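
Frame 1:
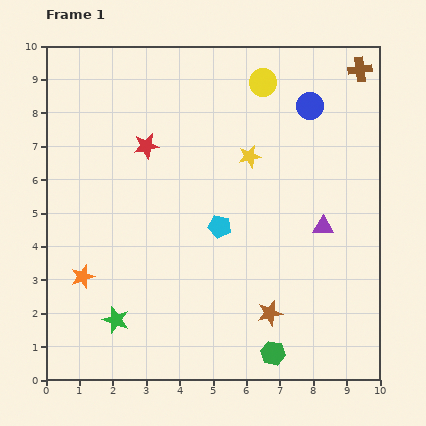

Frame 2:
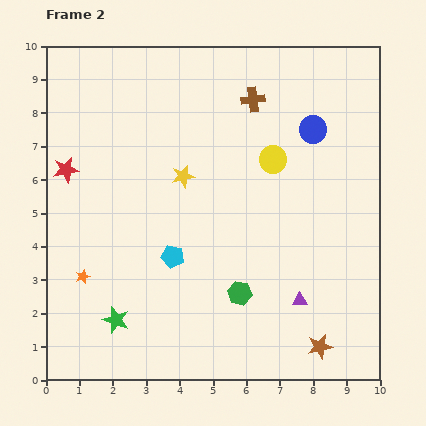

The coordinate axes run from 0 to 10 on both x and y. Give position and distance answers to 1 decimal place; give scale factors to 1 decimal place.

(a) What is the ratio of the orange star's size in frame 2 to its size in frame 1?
0.6×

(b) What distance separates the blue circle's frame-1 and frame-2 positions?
0.7

The blue circle moved from (7.9, 8.2) to (8.0, 7.5), a distance of √(0.1² + 0.7²) ≈ 0.7.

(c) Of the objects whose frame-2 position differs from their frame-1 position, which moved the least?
the blue circle

(moved 0.7)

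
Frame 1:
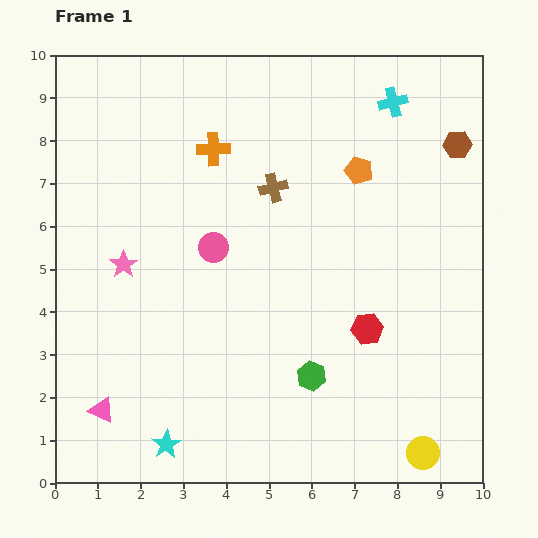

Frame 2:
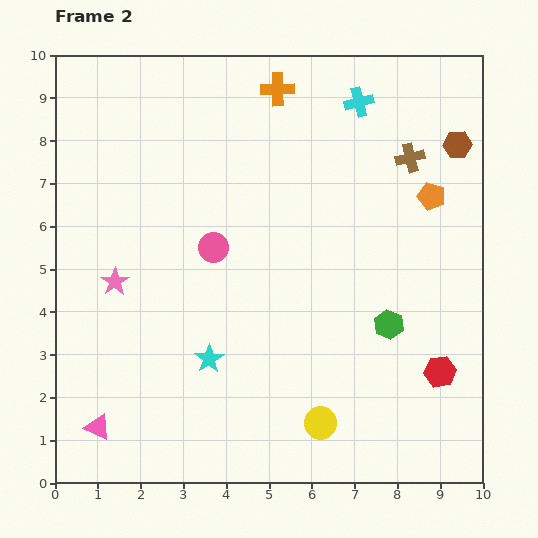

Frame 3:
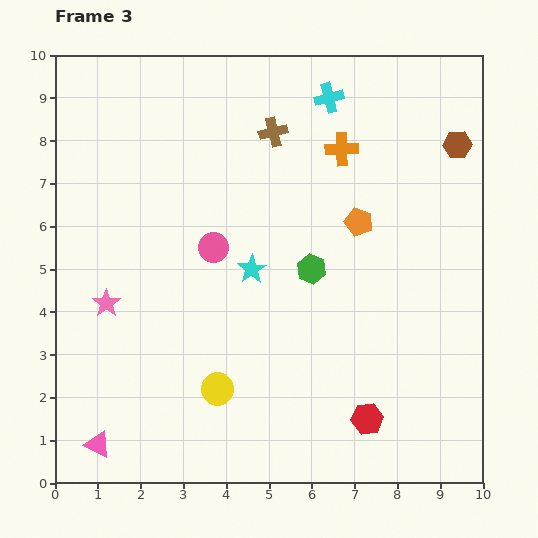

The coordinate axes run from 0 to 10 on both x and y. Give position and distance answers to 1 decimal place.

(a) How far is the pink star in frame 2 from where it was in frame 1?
0.4

The pink star moved from (1.6, 5.1) to (1.4, 4.7), a distance of √(0.2² + 0.4²) ≈ 0.4.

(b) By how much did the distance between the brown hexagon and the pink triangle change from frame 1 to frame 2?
+0.3

Distance in frame 1: 10.4. Distance in frame 2: 10.7.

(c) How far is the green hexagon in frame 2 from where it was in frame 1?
2.2

The green hexagon moved from (6.0, 2.5) to (7.8, 3.7), a distance of √(1.8² + 1.2²) ≈ 2.2.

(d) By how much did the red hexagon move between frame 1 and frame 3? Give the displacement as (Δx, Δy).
(0.0, -2.1)

The red hexagon was at (7.3, 3.6) in frame 1 and (7.3, 1.5) in frame 3.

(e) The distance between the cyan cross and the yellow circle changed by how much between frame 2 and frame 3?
-0.3

Distance in frame 2: 7.6. Distance in frame 3: 7.3.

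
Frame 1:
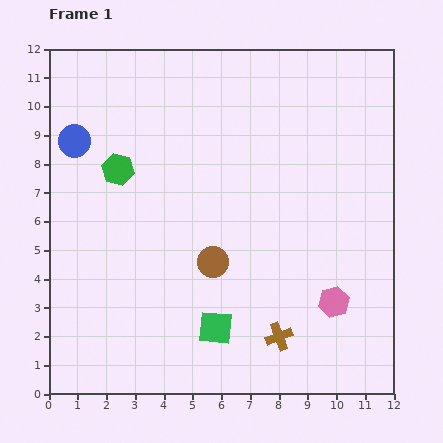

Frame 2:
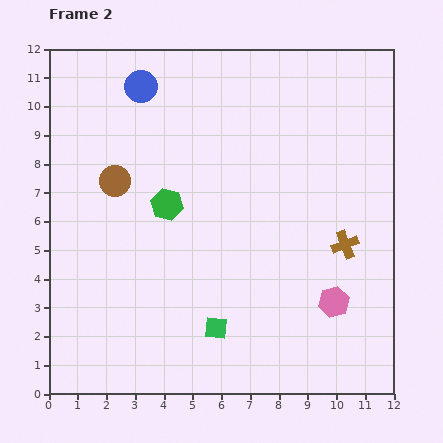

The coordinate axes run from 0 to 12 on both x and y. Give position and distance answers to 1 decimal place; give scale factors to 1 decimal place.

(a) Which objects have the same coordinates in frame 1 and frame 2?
the green square, the pink hexagon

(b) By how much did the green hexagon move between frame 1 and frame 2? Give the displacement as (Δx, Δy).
(1.7, -1.2)

The green hexagon was at (2.4, 7.8) in frame 1 and (4.1, 6.6) in frame 2.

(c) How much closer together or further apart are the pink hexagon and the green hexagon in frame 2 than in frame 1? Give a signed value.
-2.1

Distance in frame 1: 8.8. Distance in frame 2: 6.7.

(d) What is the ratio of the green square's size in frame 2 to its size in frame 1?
0.7×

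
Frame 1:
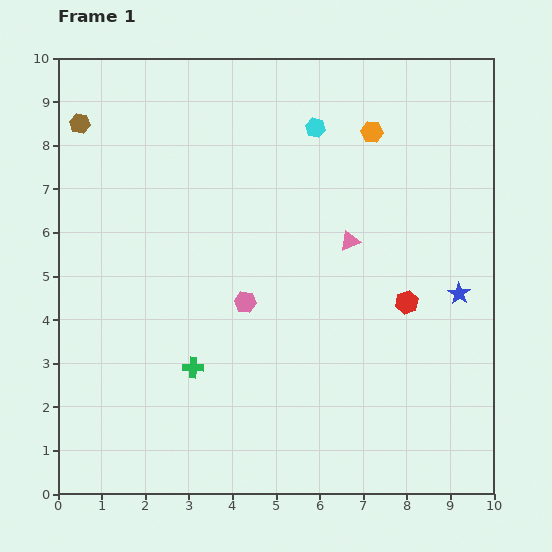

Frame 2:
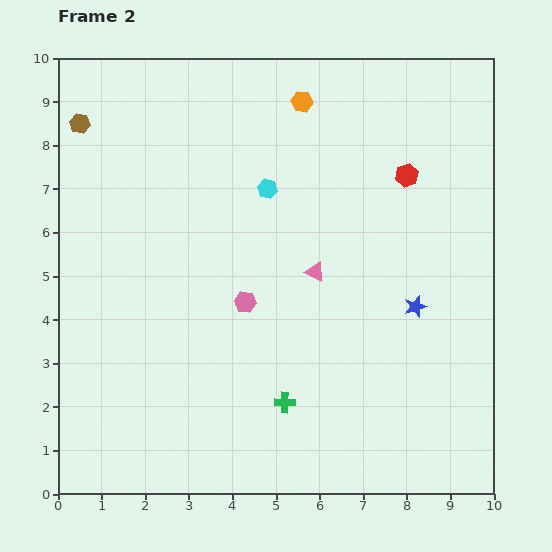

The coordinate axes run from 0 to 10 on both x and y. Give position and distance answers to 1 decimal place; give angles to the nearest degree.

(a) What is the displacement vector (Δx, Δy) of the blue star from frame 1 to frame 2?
(-1.0, -0.3)

The blue star was at (9.2, 4.6) in frame 1 and (8.2, 4.3) in frame 2.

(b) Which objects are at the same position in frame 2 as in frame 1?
the brown hexagon, the pink hexagon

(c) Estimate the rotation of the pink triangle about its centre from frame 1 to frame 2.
47° clockwise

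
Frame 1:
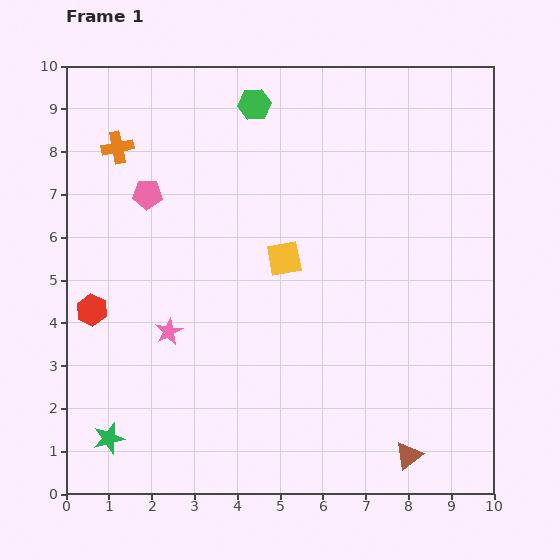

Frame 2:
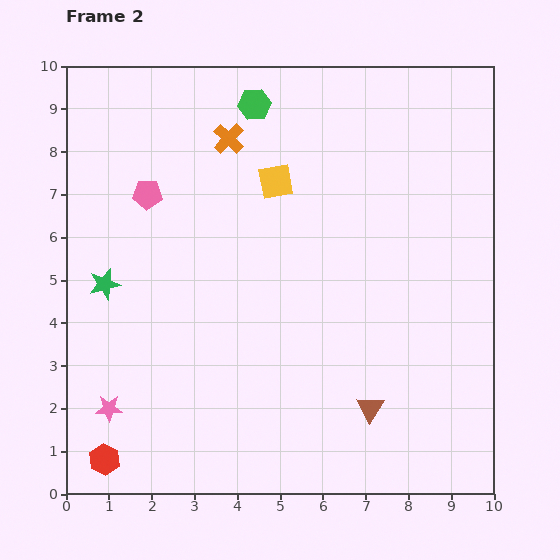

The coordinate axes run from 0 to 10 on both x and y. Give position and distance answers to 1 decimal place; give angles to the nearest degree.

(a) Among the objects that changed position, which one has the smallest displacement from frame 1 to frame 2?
the brown triangle

(moved 1.4)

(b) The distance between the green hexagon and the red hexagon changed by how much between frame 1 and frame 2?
+2.9

Distance in frame 1: 6.1. Distance in frame 2: 9.0.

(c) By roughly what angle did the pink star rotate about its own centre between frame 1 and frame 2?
27° clockwise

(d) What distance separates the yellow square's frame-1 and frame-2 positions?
1.8

The yellow square moved from (5.1, 5.5) to (4.9, 7.3), a distance of √(0.2² + 1.8²) ≈ 1.8.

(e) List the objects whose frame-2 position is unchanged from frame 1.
the green hexagon, the pink pentagon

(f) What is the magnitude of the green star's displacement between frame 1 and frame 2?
3.6

The green star moved from (1.0, 1.3) to (0.9, 4.9), a distance of √(0.1² + 3.6²) ≈ 3.6.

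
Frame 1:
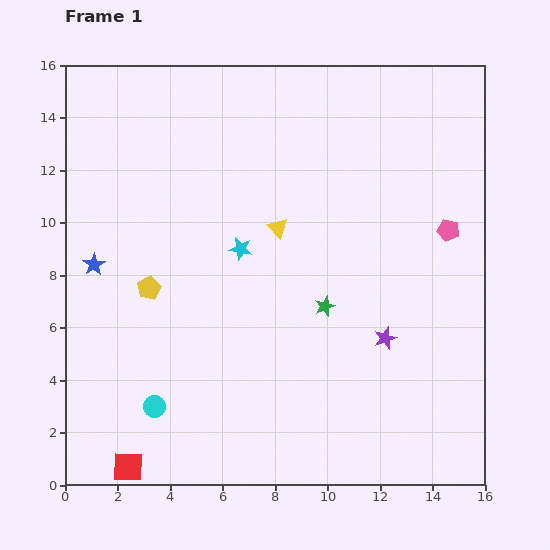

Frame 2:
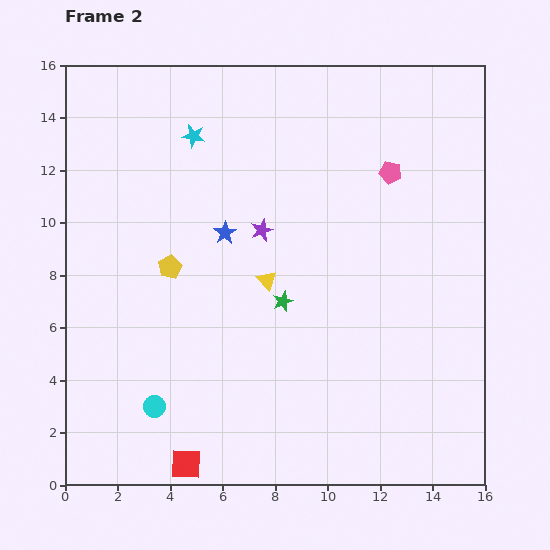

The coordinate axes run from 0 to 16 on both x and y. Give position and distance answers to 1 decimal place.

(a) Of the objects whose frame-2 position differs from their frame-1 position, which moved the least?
the yellow pentagon

(moved 1.1)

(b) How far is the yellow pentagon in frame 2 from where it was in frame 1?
1.1

The yellow pentagon moved from (3.2, 7.5) to (4.0, 8.3), a distance of √(0.8² + 0.8²) ≈ 1.1.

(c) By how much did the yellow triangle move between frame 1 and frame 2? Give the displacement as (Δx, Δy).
(-0.4, -2.0)

The yellow triangle was at (8.1, 9.8) in frame 1 and (7.7, 7.8) in frame 2.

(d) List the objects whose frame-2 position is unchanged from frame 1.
the cyan circle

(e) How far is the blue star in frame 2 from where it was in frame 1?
5.1

The blue star moved from (1.1, 8.4) to (6.1, 9.6), a distance of √(5.0² + 1.2²) ≈ 5.1.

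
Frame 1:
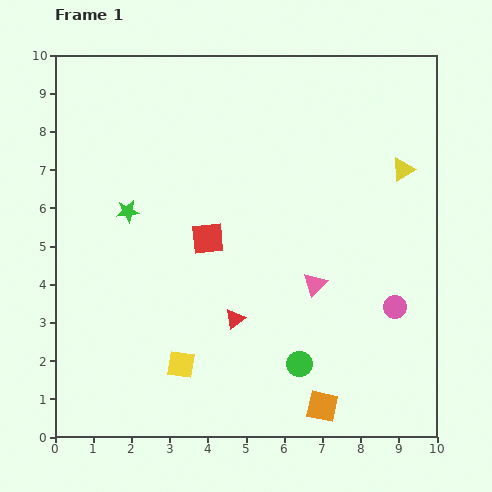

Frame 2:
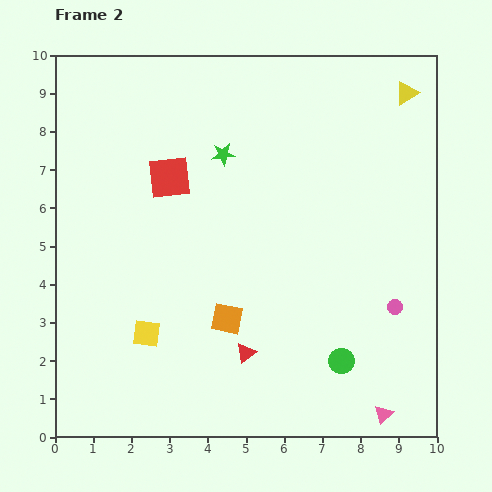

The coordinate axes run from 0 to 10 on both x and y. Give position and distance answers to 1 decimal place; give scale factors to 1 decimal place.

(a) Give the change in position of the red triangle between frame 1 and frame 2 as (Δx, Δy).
(0.3, -0.9)

The red triangle was at (4.7, 3.1) in frame 1 and (5.0, 2.2) in frame 2.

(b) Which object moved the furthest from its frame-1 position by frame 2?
the pink triangle

(moved 3.8; next 3.4)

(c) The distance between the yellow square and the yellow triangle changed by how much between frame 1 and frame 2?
+1.6

Distance in frame 1: 7.7. Distance in frame 2: 9.3.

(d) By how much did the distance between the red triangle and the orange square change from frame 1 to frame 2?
-2.3

Distance in frame 1: 3.3. Distance in frame 2: 1.0.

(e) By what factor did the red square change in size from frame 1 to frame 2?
1.3×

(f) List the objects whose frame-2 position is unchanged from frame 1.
the pink circle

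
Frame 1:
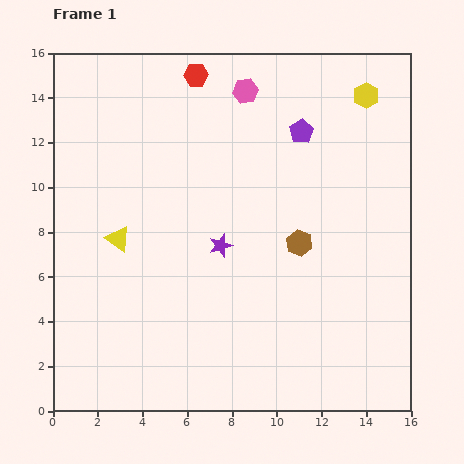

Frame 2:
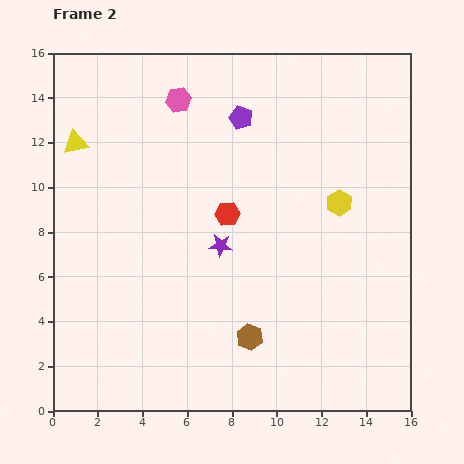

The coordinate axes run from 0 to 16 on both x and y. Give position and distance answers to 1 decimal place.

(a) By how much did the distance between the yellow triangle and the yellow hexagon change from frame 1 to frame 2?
-0.7

Distance in frame 1: 12.8. Distance in frame 2: 12.1.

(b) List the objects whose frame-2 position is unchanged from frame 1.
the purple star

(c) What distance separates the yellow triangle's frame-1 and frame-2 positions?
4.7

The yellow triangle moved from (2.9, 7.7) to (1.0, 12.0), a distance of √(1.9² + 4.3²) ≈ 4.7.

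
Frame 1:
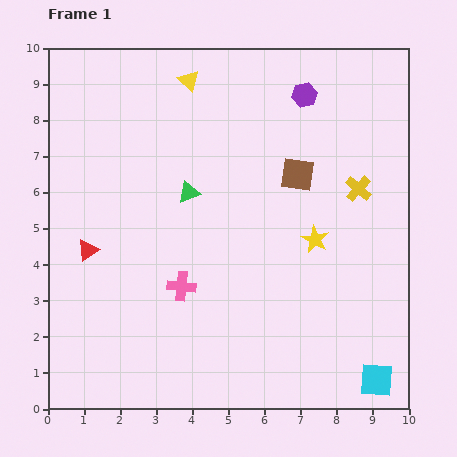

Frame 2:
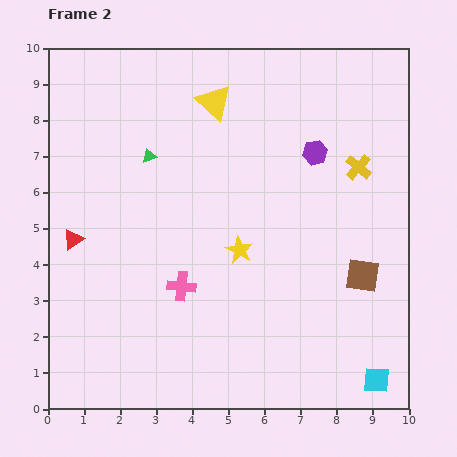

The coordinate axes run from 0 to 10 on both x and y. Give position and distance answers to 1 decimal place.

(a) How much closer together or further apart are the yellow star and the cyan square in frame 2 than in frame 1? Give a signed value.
+0.9

Distance in frame 1: 4.3. Distance in frame 2: 5.2.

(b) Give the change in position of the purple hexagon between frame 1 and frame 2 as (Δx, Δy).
(0.3, -1.6)

The purple hexagon was at (7.1, 8.7) in frame 1 and (7.4, 7.1) in frame 2.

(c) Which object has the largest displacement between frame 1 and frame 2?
the brown square

(moved 3.3; next 2.1)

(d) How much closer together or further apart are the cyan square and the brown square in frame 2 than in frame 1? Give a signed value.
-3.2

Distance in frame 1: 6.1. Distance in frame 2: 2.9.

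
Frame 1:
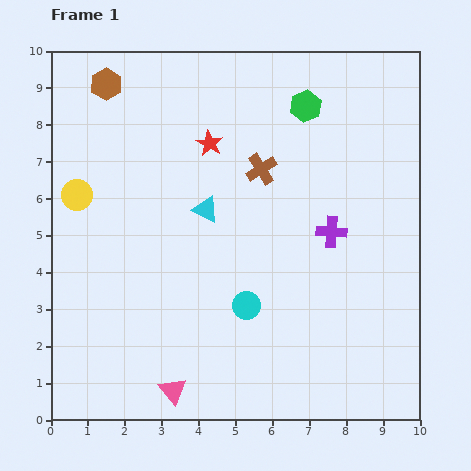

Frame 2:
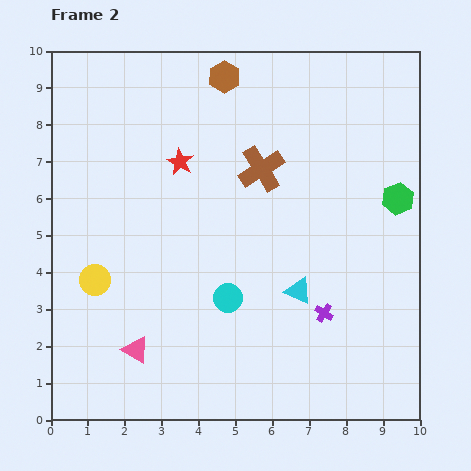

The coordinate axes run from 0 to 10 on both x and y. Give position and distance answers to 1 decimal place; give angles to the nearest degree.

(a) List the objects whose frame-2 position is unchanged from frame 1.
the brown cross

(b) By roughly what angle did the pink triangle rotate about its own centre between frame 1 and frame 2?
19° counter-clockwise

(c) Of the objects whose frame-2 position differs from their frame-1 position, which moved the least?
the cyan circle

(moved 0.5)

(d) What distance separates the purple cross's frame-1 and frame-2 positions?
2.2

The purple cross moved from (7.6, 5.1) to (7.4, 2.9), a distance of √(0.2² + 2.2²) ≈ 2.2.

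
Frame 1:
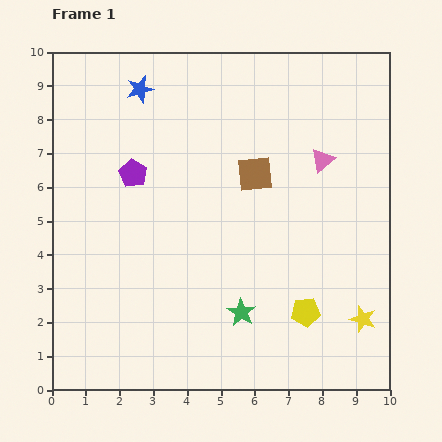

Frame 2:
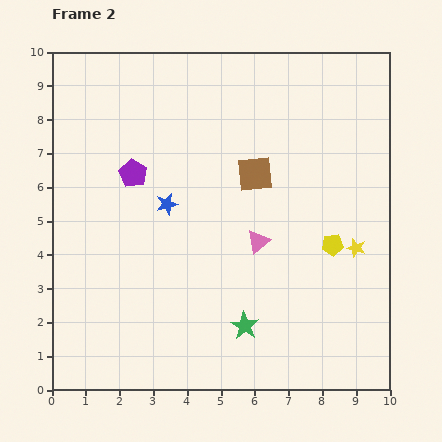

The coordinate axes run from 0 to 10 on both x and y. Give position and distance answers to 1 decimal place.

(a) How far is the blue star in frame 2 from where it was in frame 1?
3.5

The blue star moved from (2.6, 8.9) to (3.4, 5.5), a distance of √(0.8² + 3.4²) ≈ 3.5.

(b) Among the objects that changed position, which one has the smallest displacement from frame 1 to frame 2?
the green star

(moved 0.4)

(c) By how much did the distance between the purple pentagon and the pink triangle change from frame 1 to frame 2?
-1.4

Distance in frame 1: 5.6. Distance in frame 2: 4.2.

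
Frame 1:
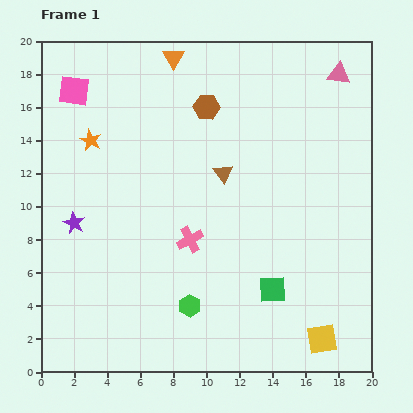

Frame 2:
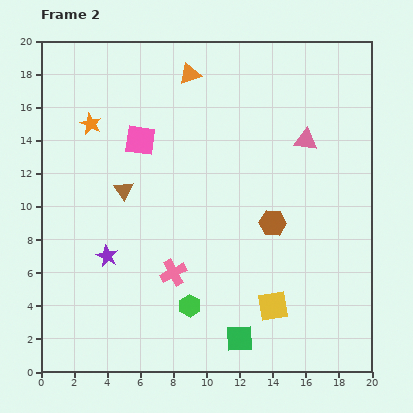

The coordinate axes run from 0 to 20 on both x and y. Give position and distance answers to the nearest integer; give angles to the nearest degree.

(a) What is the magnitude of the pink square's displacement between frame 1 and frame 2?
5

The pink square moved from (2, 17) to (6, 14), a distance of √(4² + 3²) ≈ 5.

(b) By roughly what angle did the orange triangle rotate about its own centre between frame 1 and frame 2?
41° clockwise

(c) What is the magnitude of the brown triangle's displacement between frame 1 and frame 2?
6

The brown triangle moved from (11, 12) to (5, 11), a distance of √(6² + 1²) ≈ 6.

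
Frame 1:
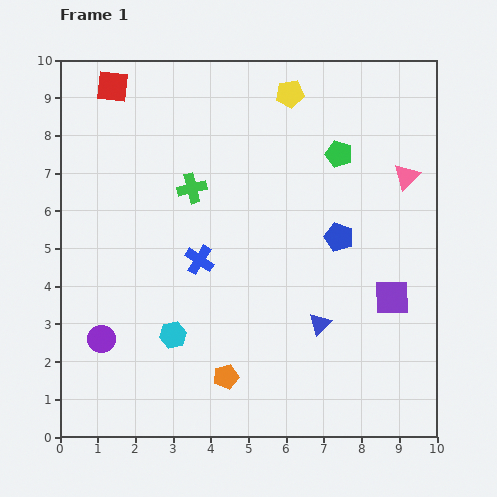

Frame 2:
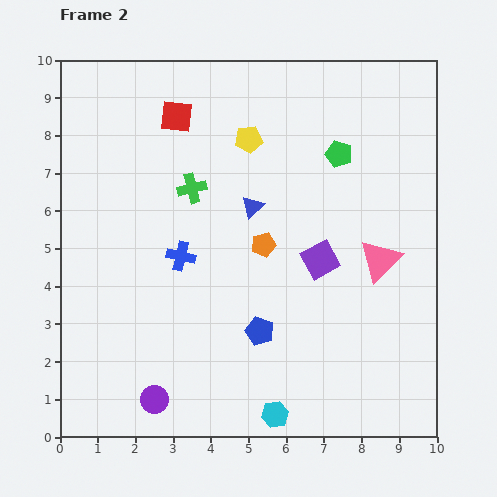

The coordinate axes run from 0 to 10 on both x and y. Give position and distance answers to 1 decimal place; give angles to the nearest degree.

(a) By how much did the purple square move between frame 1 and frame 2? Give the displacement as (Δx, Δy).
(-1.9, 1.0)

The purple square was at (8.8, 3.7) in frame 1 and (6.9, 4.7) in frame 2.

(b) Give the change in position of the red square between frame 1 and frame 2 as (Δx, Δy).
(1.7, -0.8)

The red square was at (1.4, 9.3) in frame 1 and (3.1, 8.5) in frame 2.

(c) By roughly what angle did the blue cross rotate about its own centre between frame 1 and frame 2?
19° counter-clockwise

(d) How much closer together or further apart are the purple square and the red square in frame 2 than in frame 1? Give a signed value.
-3.9

Distance in frame 1: 9.3. Distance in frame 2: 5.4.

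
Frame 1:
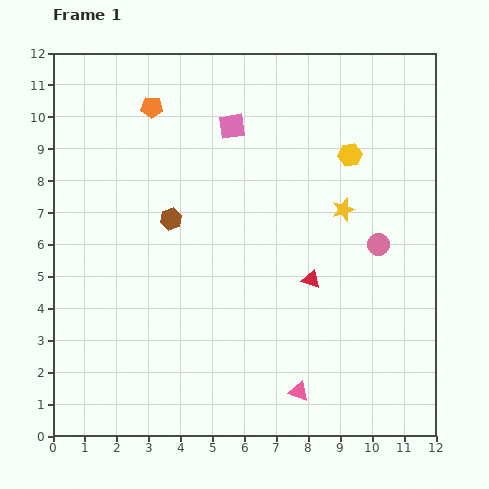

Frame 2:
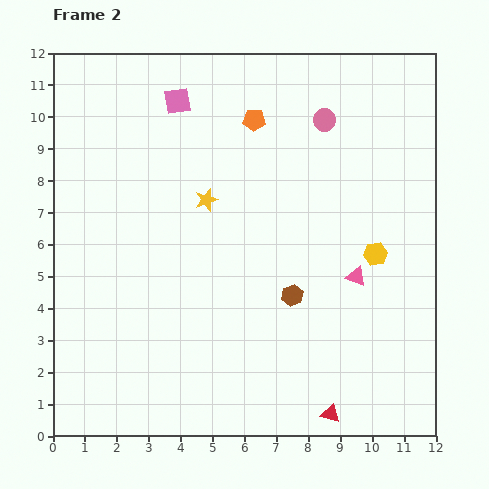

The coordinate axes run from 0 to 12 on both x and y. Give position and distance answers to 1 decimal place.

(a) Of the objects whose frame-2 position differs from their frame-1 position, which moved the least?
the pink square

(moved 1.9)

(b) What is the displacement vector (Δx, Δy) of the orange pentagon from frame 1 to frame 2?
(3.2, -0.4)

The orange pentagon was at (3.1, 10.3) in frame 1 and (6.3, 9.9) in frame 2.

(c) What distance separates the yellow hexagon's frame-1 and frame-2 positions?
3.2

The yellow hexagon moved from (9.3, 8.8) to (10.1, 5.7), a distance of √(0.8² + 3.1²) ≈ 3.2.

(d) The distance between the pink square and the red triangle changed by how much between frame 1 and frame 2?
+5.5

Distance in frame 1: 5.4. Distance in frame 2: 10.9.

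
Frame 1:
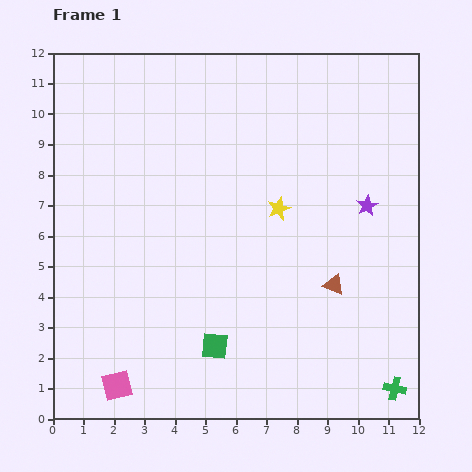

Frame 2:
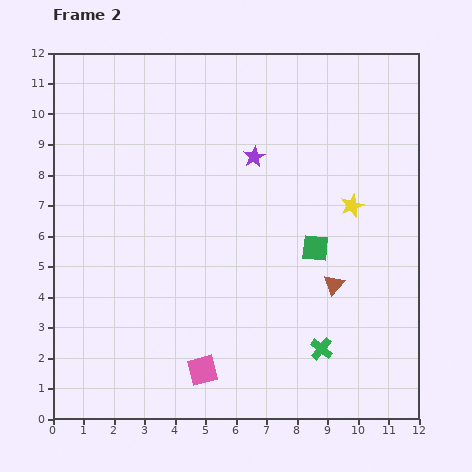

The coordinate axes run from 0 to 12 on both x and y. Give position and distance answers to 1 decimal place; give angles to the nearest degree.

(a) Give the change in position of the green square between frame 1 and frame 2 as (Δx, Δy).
(3.3, 3.2)

The green square was at (5.3, 2.4) in frame 1 and (8.6, 5.6) in frame 2.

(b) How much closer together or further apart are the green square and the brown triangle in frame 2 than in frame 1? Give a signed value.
-3.1

Distance in frame 1: 4.4. Distance in frame 2: 1.3.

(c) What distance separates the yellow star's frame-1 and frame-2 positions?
2.4

The yellow star moved from (7.4, 6.9) to (9.8, 7.0), a distance of √(2.4² + 0.1²) ≈ 2.4.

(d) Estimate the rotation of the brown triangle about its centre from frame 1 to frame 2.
49° clockwise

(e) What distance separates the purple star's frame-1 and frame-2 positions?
4.0

The purple star moved from (10.3, 7.0) to (6.6, 8.6), a distance of √(3.7² + 1.6²) ≈ 4.0.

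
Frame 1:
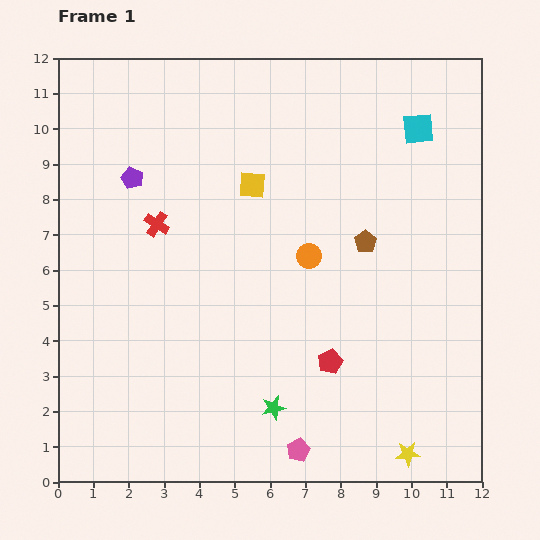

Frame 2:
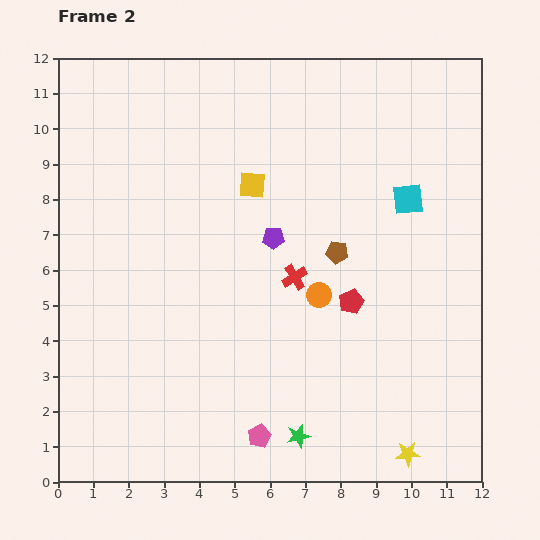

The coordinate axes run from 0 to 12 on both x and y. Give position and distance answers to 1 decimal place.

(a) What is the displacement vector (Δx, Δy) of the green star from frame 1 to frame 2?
(0.7, -0.8)

The green star was at (6.1, 2.1) in frame 1 and (6.8, 1.3) in frame 2.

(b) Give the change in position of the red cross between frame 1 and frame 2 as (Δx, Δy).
(3.9, -1.5)

The red cross was at (2.8, 7.3) in frame 1 and (6.7, 5.8) in frame 2.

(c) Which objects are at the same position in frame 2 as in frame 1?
the yellow star, the yellow square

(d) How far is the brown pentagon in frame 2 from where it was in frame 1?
0.9

The brown pentagon moved from (8.7, 6.8) to (7.9, 6.5), a distance of √(0.8² + 0.3²) ≈ 0.9.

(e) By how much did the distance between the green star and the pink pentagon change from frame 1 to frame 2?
-0.3

Distance in frame 1: 1.4. Distance in frame 2: 1.1.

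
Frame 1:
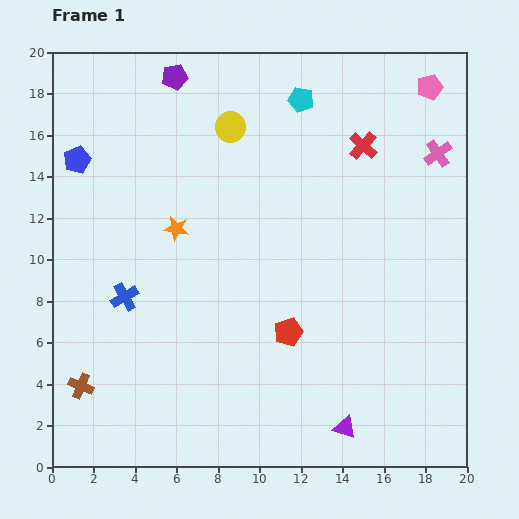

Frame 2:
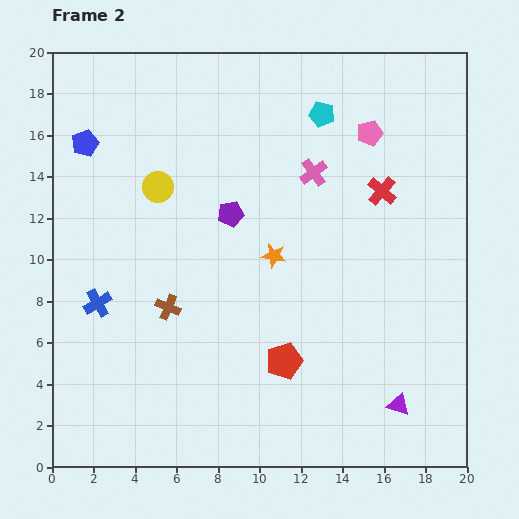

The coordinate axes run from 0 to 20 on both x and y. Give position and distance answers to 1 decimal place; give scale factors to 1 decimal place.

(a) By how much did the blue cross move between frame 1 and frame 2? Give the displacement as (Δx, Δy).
(-1.3, -0.3)

The blue cross was at (3.5, 8.2) in frame 1 and (2.2, 7.9) in frame 2.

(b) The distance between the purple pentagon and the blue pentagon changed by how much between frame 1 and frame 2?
+1.6

Distance in frame 1: 6.2. Distance in frame 2: 7.8.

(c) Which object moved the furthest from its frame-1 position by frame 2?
the purple pentagon

(moved 7.1; next 6.1)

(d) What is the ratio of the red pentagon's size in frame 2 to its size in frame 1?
1.3×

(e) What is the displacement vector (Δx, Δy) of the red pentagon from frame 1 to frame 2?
(-0.2, -1.4)

The red pentagon was at (11.4, 6.5) in frame 1 and (11.2, 5.1) in frame 2.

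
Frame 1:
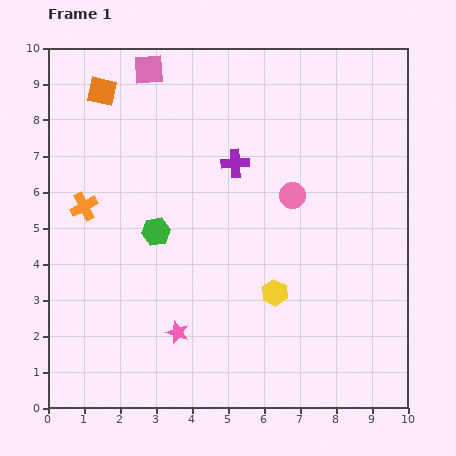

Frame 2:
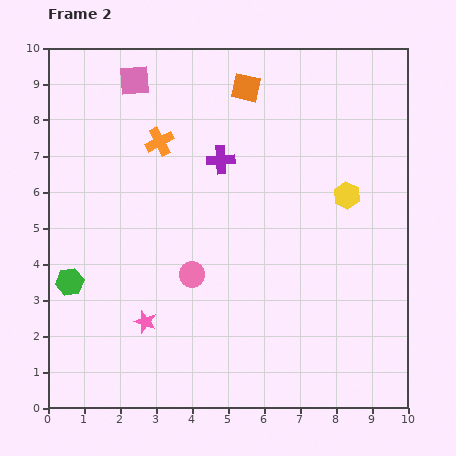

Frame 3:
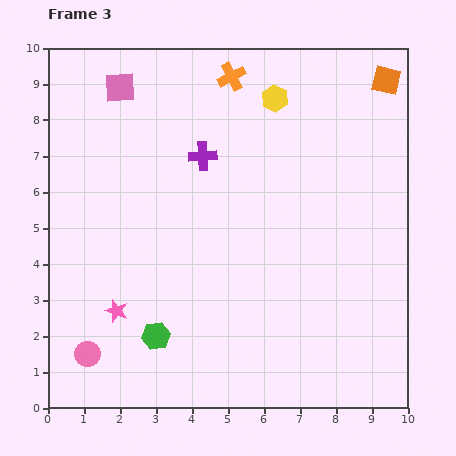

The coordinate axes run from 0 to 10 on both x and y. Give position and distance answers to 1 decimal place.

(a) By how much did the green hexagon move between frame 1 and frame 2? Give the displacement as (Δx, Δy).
(-2.4, -1.4)

The green hexagon was at (3.0, 4.9) in frame 1 and (0.6, 3.5) in frame 2.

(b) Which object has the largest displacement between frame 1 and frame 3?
the orange square

(moved 7.9; next 7.2)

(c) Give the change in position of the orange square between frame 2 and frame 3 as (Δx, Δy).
(3.9, 0.2)

The orange square was at (5.5, 8.9) in frame 2 and (9.4, 9.1) in frame 3.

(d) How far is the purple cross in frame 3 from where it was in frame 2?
0.5

The purple cross moved from (4.8, 6.9) to (4.3, 7.0), a distance of √(0.5² + 0.1²) ≈ 0.5.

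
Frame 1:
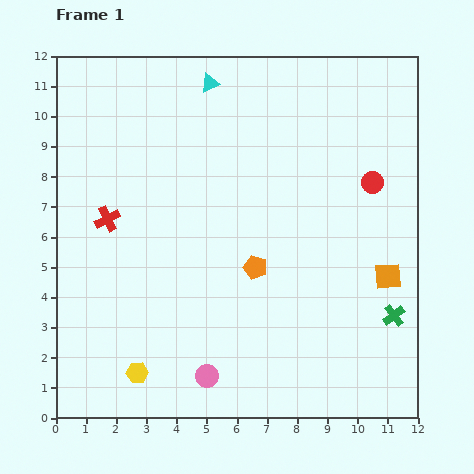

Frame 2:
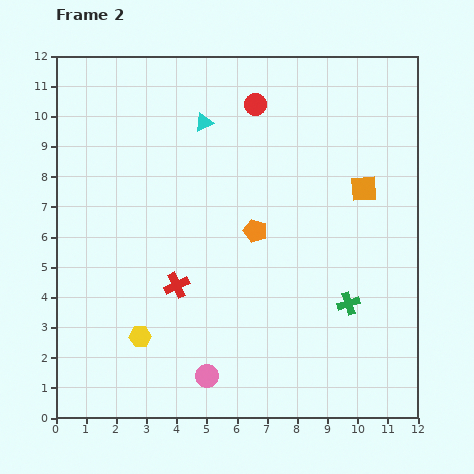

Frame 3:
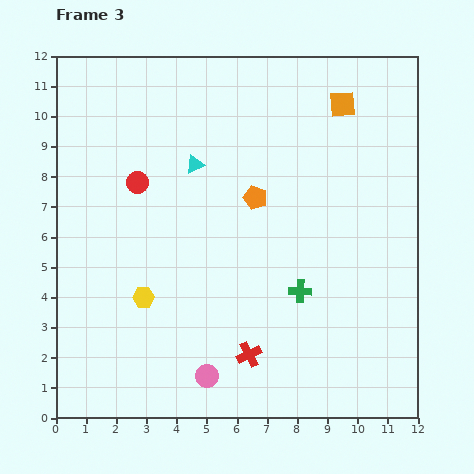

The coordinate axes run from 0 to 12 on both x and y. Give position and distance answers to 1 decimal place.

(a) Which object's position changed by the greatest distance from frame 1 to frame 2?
the red circle

(moved 4.7; next 3.2)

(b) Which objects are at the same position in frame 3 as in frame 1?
the pink circle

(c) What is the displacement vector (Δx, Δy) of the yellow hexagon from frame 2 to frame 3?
(0.1, 1.3)

The yellow hexagon was at (2.8, 2.7) in frame 2 and (2.9, 4.0) in frame 3.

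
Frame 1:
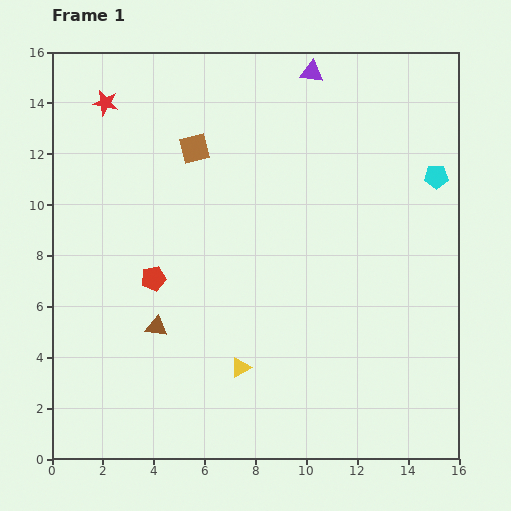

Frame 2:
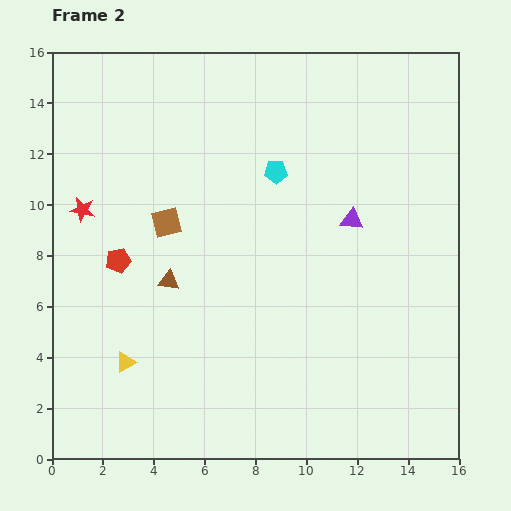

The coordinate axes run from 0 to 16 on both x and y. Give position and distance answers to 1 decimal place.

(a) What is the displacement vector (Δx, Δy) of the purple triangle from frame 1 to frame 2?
(1.6, -5.8)

The purple triangle was at (10.2, 15.2) in frame 1 and (11.8, 9.4) in frame 2.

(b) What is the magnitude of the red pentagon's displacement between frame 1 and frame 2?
1.6

The red pentagon moved from (4.0, 7.1) to (2.6, 7.8), a distance of √(1.4² + 0.7²) ≈ 1.6.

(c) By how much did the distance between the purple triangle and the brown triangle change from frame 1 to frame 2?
-4.1

Distance in frame 1: 11.7. Distance in frame 2: 7.6.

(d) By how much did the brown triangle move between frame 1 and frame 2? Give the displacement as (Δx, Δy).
(0.5, 1.8)

The brown triangle was at (4.1, 5.2) in frame 1 and (4.6, 7.0) in frame 2.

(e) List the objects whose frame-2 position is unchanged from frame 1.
none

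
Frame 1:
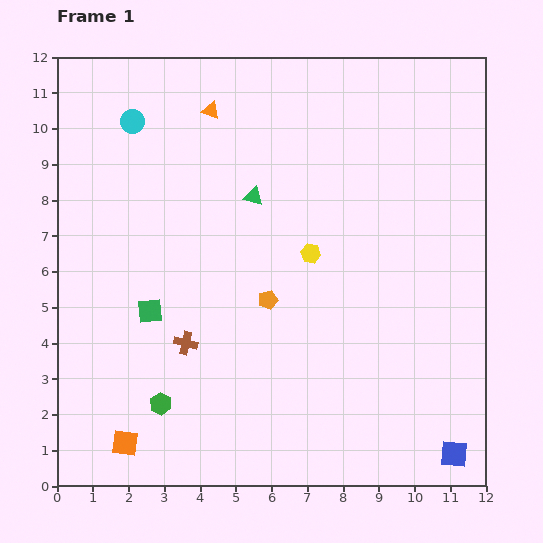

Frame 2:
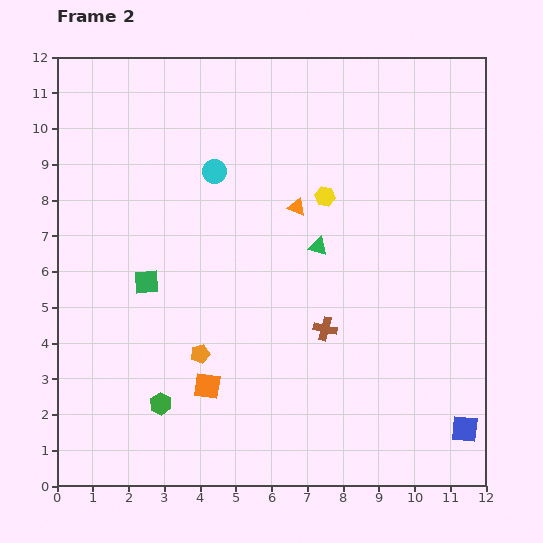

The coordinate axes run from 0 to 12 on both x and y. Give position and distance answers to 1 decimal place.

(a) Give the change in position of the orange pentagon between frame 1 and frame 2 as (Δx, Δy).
(-1.9, -1.5)

The orange pentagon was at (5.9, 5.2) in frame 1 and (4.0, 3.7) in frame 2.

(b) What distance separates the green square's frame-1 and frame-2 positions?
0.8

The green square moved from (2.6, 4.9) to (2.5, 5.7), a distance of √(0.1² + 0.8²) ≈ 0.8.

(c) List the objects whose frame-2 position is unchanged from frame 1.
the green hexagon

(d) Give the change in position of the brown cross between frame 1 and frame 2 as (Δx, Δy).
(3.9, 0.4)

The brown cross was at (3.6, 4.0) in frame 1 and (7.5, 4.4) in frame 2.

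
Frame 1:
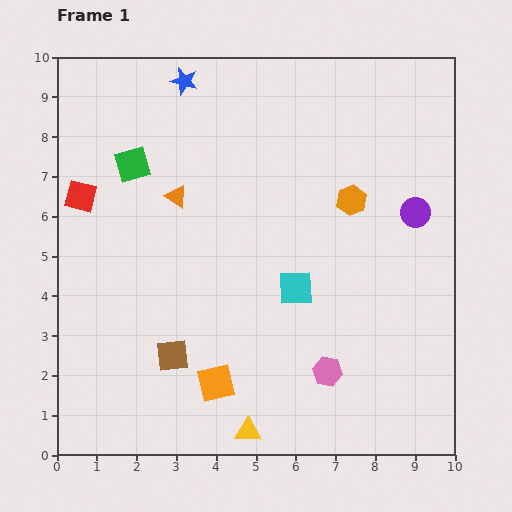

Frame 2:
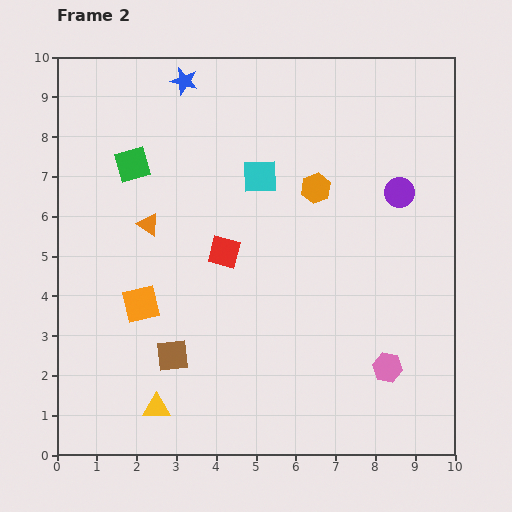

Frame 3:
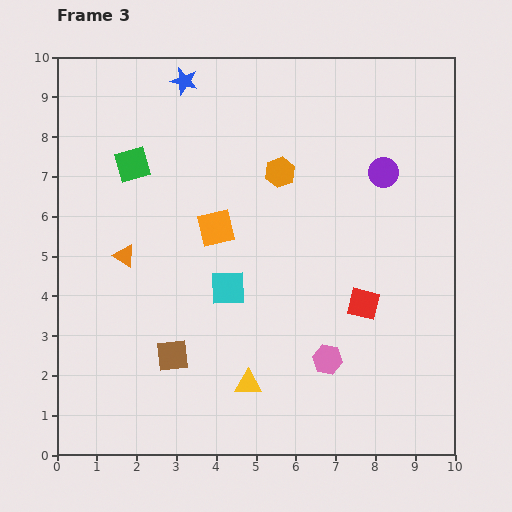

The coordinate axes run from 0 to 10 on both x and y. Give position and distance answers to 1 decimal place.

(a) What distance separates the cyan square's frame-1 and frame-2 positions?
2.9

The cyan square moved from (6.0, 4.2) to (5.1, 7.0), a distance of √(0.9² + 2.8²) ≈ 2.9.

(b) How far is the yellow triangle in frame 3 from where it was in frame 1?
1.2

The yellow triangle moved from (4.8, 0.6) to (4.8, 1.8), a distance of √(0.0² + 1.2²) ≈ 1.2.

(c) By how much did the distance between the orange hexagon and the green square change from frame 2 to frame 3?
-0.9

Distance in frame 2: 4.6. Distance in frame 3: 3.7.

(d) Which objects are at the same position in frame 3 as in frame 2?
the brown square, the blue star, the green square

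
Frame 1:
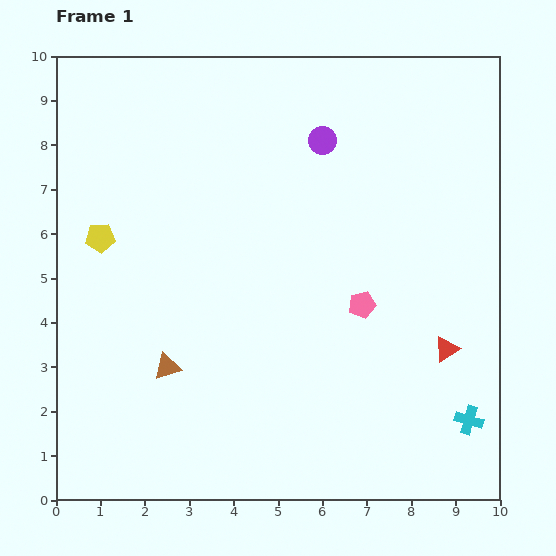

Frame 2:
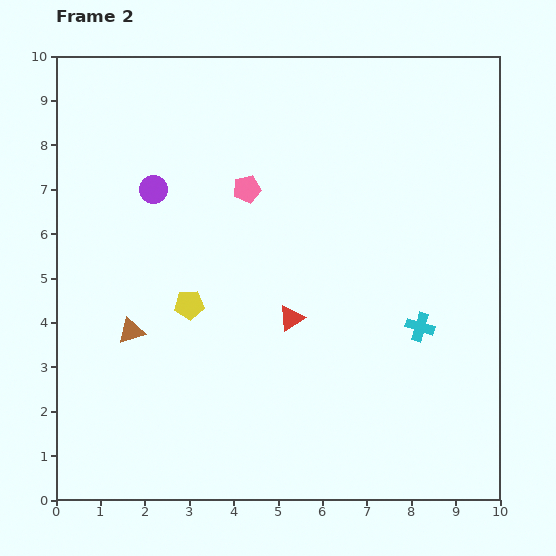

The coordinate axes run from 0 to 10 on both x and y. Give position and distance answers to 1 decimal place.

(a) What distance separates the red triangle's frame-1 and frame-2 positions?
3.6

The red triangle moved from (8.8, 3.4) to (5.3, 4.1), a distance of √(3.5² + 0.7²) ≈ 3.6.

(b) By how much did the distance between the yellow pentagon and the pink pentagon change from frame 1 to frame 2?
-3.2

Distance in frame 1: 6.1. Distance in frame 2: 2.9.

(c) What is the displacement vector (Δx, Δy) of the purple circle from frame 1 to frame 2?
(-3.8, -1.1)

The purple circle was at (6.0, 8.1) in frame 1 and (2.2, 7.0) in frame 2.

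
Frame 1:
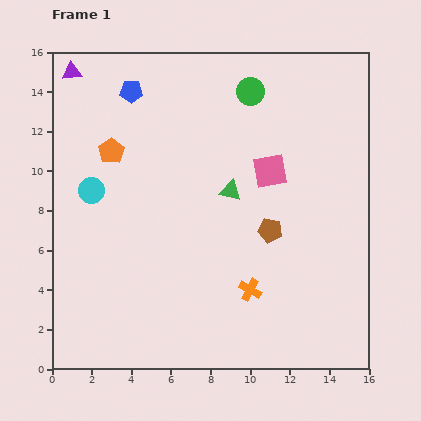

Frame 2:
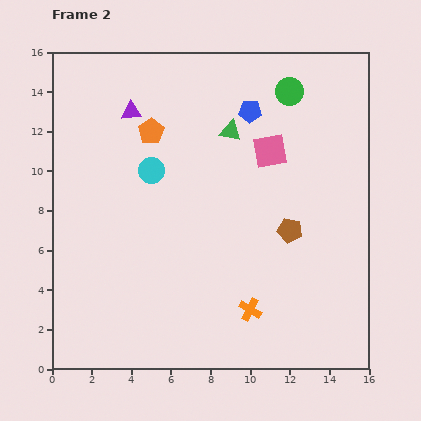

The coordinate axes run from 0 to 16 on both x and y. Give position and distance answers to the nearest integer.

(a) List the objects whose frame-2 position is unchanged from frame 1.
none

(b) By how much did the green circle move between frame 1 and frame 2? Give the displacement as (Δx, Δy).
(2, 0)

The green circle was at (10, 14) in frame 1 and (12, 14) in frame 2.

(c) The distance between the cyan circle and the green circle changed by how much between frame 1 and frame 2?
-1

Distance in frame 1: 9. Distance in frame 2: 8.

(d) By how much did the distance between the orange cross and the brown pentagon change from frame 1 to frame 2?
+1

Distance in frame 1: 3. Distance in frame 2: 4.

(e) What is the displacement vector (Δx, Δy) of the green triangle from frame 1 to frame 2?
(0, 3)

The green triangle was at (9, 9) in frame 1 and (9, 12) in frame 2.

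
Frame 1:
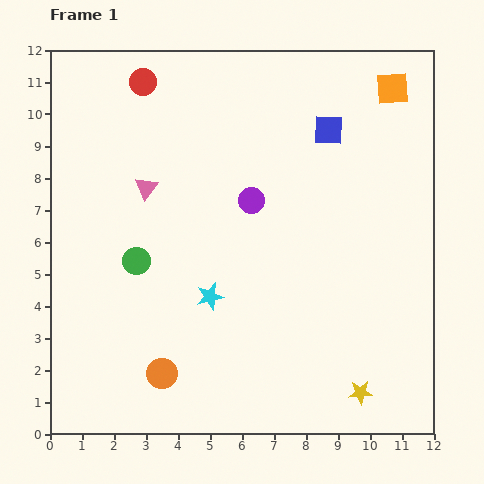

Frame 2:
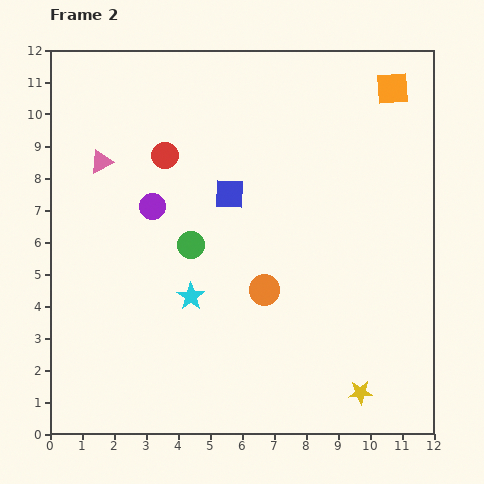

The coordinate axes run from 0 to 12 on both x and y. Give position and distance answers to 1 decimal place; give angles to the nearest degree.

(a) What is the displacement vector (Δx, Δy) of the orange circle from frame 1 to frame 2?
(3.2, 2.6)

The orange circle was at (3.5, 1.9) in frame 1 and (6.7, 4.5) in frame 2.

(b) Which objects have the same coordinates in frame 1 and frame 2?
the orange square, the yellow star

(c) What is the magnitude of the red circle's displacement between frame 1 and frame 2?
2.4

The red circle moved from (2.9, 11.0) to (3.6, 8.7), a distance of √(0.7² + 2.3²) ≈ 2.4.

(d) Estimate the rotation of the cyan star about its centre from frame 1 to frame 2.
22° counter-clockwise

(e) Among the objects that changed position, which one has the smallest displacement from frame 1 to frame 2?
the cyan star

(moved 0.6)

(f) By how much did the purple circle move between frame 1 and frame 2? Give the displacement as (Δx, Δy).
(-3.1, -0.2)

The purple circle was at (6.3, 7.3) in frame 1 and (3.2, 7.1) in frame 2.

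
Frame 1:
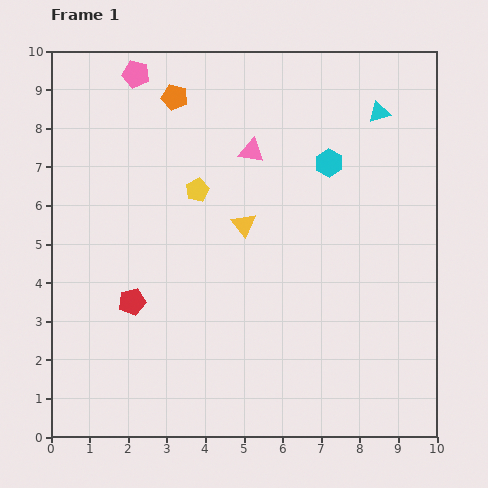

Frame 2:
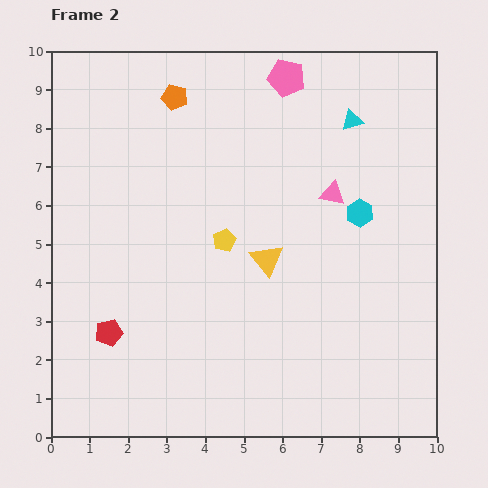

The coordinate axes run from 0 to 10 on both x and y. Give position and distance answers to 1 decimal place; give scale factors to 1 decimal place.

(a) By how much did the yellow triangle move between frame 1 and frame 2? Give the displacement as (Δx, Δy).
(0.6, -0.9)

The yellow triangle was at (5.0, 5.5) in frame 1 and (5.6, 4.6) in frame 2.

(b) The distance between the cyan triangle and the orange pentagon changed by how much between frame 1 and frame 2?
-0.7

Distance in frame 1: 5.3. Distance in frame 2: 4.6.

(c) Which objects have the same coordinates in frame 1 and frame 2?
the orange pentagon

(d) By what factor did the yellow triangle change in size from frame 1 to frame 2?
1.4×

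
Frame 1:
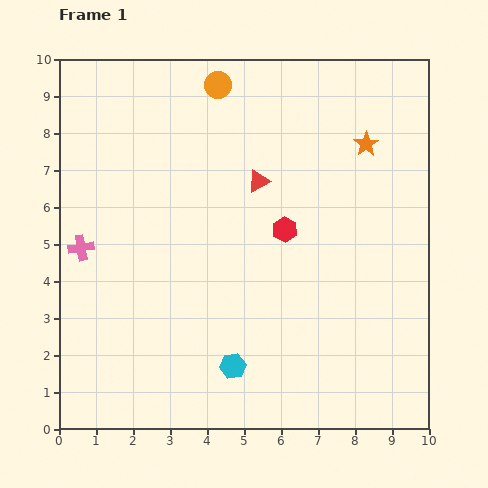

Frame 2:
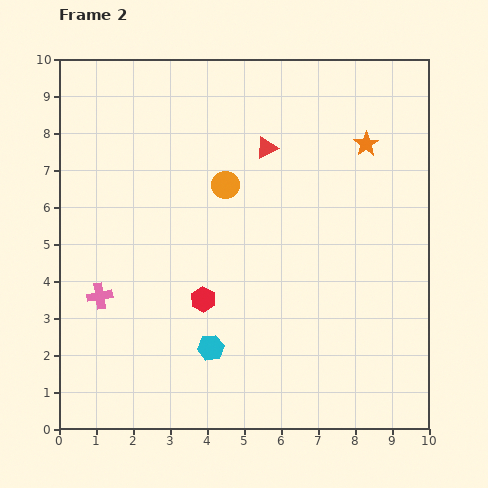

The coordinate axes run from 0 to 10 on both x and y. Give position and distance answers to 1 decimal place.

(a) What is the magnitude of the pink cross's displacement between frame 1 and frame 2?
1.4

The pink cross moved from (0.6, 4.9) to (1.1, 3.6), a distance of √(0.5² + 1.3²) ≈ 1.4.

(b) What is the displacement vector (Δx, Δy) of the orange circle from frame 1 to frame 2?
(0.2, -2.7)

The orange circle was at (4.3, 9.3) in frame 1 and (4.5, 6.6) in frame 2.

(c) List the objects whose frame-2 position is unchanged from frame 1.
the orange star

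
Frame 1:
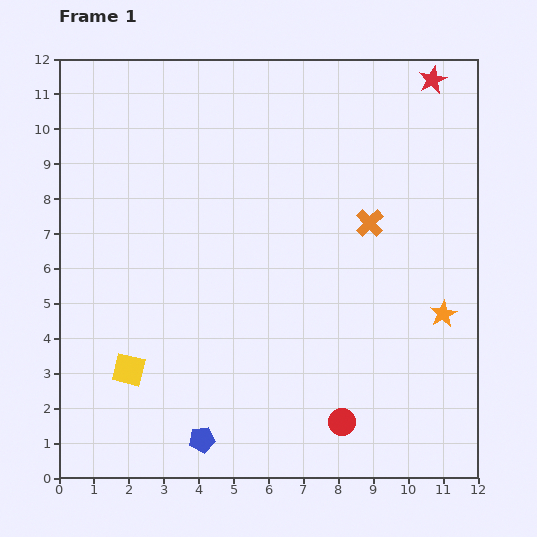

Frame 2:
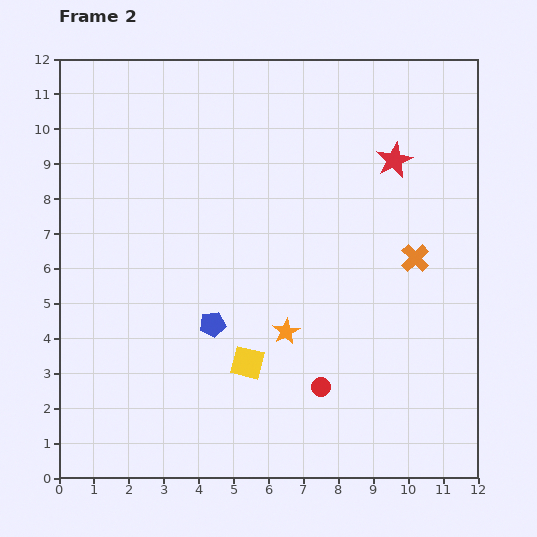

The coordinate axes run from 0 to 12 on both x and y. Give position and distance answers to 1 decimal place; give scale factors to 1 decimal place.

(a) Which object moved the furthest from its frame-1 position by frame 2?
the orange star

(moved 4.5; next 3.4)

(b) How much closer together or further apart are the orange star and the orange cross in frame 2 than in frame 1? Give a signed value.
+1.0

Distance in frame 1: 3.3. Distance in frame 2: 4.3.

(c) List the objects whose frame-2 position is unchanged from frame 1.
none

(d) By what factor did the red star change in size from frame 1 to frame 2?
1.3×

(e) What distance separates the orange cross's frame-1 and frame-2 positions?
1.6

The orange cross moved from (8.9, 7.3) to (10.2, 6.3), a distance of √(1.3² + 1.0²) ≈ 1.6.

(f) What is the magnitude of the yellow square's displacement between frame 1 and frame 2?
3.4

The yellow square moved from (2.0, 3.1) to (5.4, 3.3), a distance of √(3.4² + 0.2²) ≈ 3.4.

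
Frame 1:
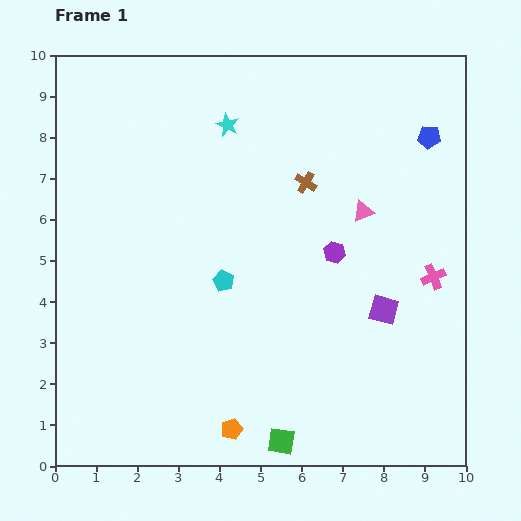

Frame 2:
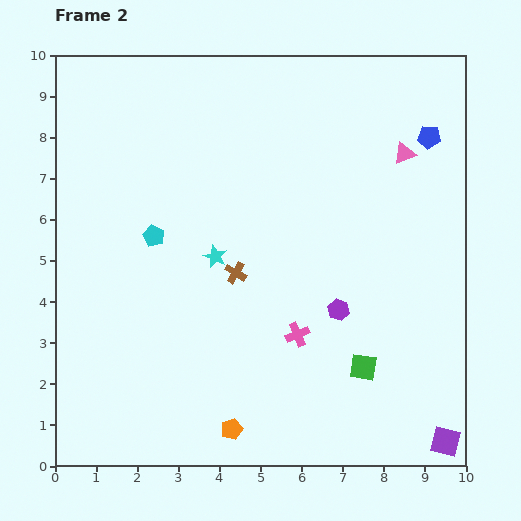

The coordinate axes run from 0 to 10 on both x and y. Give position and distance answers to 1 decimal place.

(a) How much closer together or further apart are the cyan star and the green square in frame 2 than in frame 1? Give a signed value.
-3.3

Distance in frame 1: 7.8. Distance in frame 2: 4.5.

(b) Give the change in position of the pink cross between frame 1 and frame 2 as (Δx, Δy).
(-3.3, -1.4)

The pink cross was at (9.2, 4.6) in frame 1 and (5.9, 3.2) in frame 2.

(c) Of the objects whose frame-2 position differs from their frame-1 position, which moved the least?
the purple hexagon

(moved 1.4)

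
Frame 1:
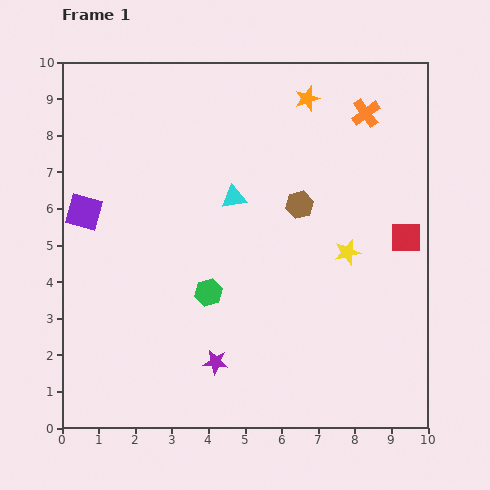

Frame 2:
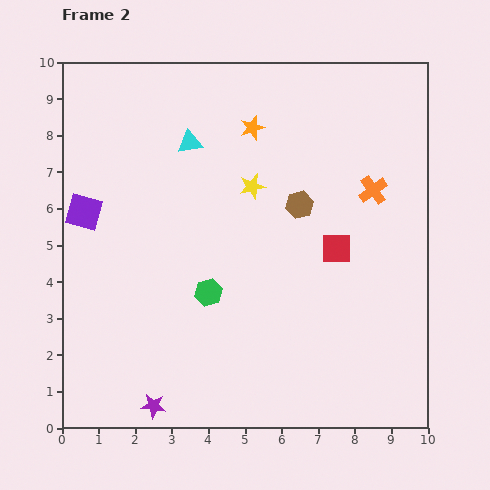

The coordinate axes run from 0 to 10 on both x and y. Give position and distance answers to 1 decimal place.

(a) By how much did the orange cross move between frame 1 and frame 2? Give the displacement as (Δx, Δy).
(0.2, -2.1)

The orange cross was at (8.3, 8.6) in frame 1 and (8.5, 6.5) in frame 2.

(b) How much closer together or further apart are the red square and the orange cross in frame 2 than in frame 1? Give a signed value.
-1.7

Distance in frame 1: 3.6. Distance in frame 2: 1.9.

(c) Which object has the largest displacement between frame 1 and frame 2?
the yellow star

(moved 3.2; next 2.1)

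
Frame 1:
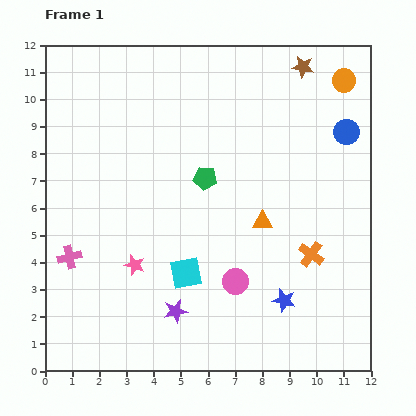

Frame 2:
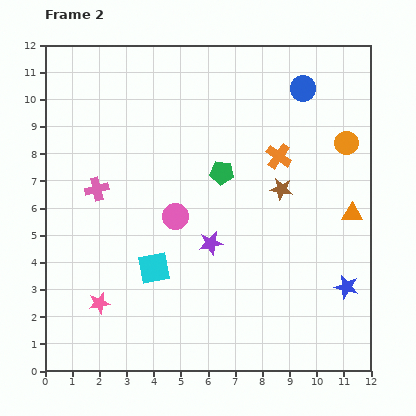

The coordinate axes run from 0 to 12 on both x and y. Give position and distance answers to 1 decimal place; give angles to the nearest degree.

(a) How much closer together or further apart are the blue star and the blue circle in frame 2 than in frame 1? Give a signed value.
+0.9

Distance in frame 1: 6.6. Distance in frame 2: 7.5.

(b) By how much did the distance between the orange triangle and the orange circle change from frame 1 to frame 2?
-3.4

Distance in frame 1: 6.0. Distance in frame 2: 2.6.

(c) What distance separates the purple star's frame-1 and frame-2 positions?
2.8

The purple star moved from (4.8, 2.2) to (6.1, 4.7), a distance of √(1.3² + 2.5²) ≈ 2.8.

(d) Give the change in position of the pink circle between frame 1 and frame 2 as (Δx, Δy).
(-2.2, 2.4)

The pink circle was at (7.0, 3.3) in frame 1 and (4.8, 5.7) in frame 2.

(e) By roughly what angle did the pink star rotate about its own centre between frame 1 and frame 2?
28° counter-clockwise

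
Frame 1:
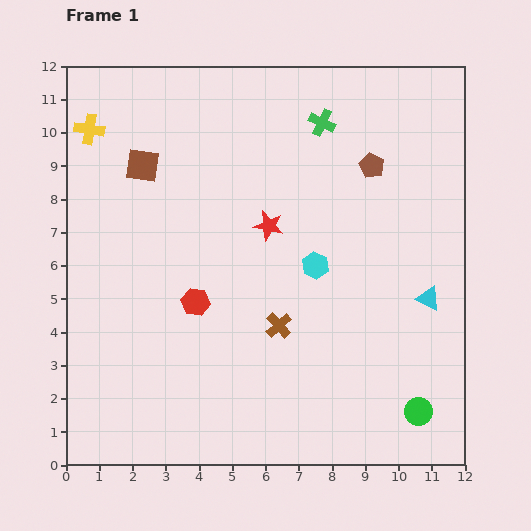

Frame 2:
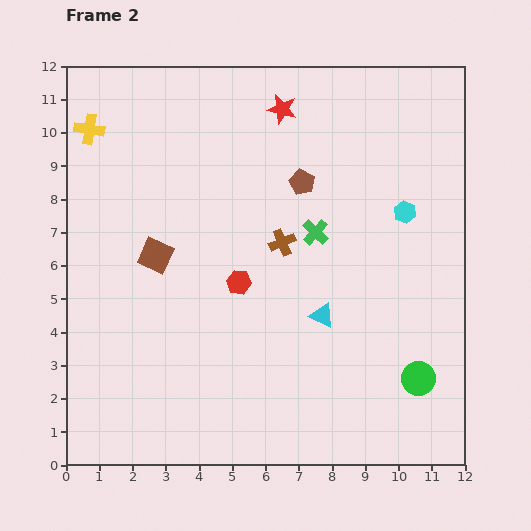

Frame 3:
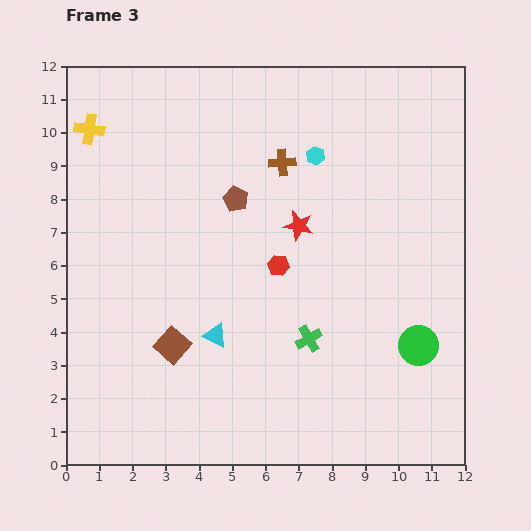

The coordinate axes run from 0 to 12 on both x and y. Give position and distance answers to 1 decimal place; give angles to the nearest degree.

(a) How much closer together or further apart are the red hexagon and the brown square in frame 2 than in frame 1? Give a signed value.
-1.8

Distance in frame 1: 4.4. Distance in frame 2: 2.6.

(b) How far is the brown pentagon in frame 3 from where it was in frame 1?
4.2

The brown pentagon moved from (9.2, 9.0) to (5.1, 8.0), a distance of √(4.1² + 1.0²) ≈ 4.2.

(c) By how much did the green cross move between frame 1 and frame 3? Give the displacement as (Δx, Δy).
(-0.4, -6.5)

The green cross was at (7.7, 10.3) in frame 1 and (7.3, 3.8) in frame 3.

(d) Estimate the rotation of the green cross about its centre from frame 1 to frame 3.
35° clockwise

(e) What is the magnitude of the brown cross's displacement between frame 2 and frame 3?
2.4

The brown cross moved from (6.5, 6.7) to (6.5, 9.1), a distance of √(0.0² + 2.4²) ≈ 2.4.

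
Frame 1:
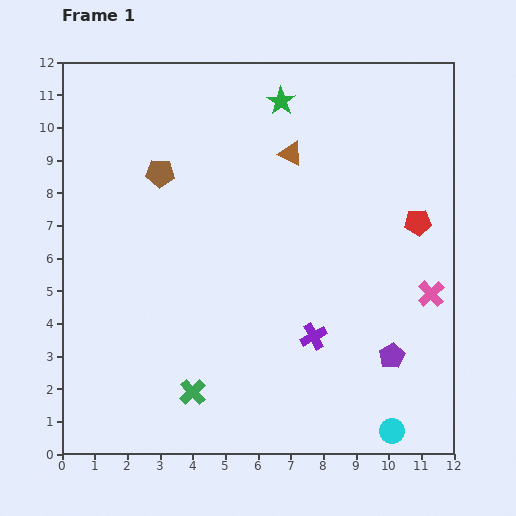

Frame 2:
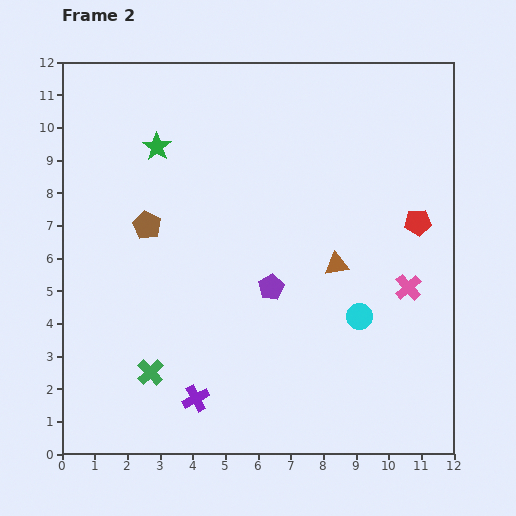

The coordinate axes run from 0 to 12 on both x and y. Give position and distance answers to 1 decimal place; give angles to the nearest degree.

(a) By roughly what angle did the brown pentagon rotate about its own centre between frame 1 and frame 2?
25° clockwise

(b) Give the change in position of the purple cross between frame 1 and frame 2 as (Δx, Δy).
(-3.6, -1.9)

The purple cross was at (7.7, 3.6) in frame 1 and (4.1, 1.7) in frame 2.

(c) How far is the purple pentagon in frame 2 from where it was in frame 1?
4.3

The purple pentagon moved from (10.1, 3.0) to (6.4, 5.1), a distance of √(3.7² + 2.1²) ≈ 4.3.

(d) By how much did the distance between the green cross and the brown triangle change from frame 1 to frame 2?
-1.3

Distance in frame 1: 7.9. Distance in frame 2: 6.6.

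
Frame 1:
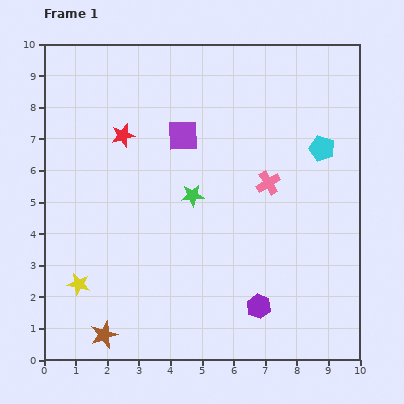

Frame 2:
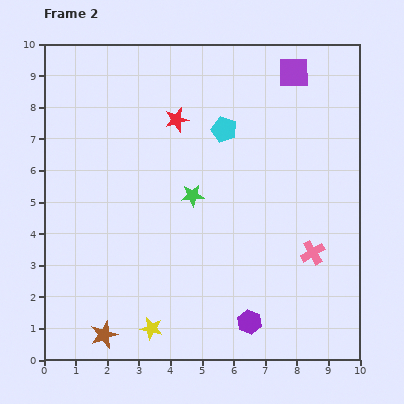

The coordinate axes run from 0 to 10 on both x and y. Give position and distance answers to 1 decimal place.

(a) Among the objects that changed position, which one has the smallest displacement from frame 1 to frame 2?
the purple hexagon

(moved 0.6)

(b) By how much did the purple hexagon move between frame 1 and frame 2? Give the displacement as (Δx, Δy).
(-0.3, -0.5)

The purple hexagon was at (6.8, 1.7) in frame 1 and (6.5, 1.2) in frame 2.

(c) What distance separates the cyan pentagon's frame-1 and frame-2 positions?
3.2

The cyan pentagon moved from (8.8, 6.7) to (5.7, 7.3), a distance of √(3.1² + 0.6²) ≈ 3.2.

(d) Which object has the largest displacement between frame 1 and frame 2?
the purple square

(moved 4.0; next 3.2)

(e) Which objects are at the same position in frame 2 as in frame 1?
the brown star, the green star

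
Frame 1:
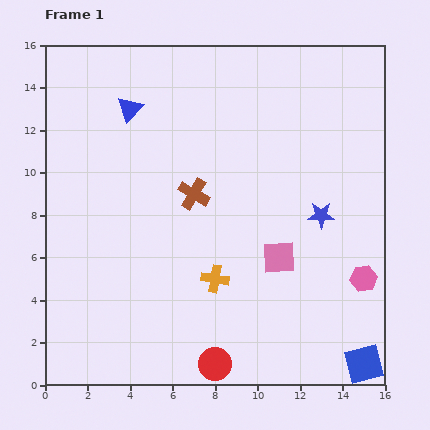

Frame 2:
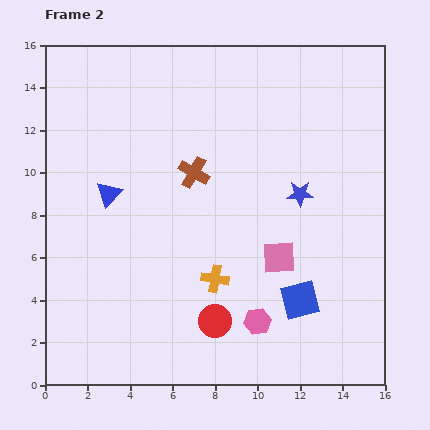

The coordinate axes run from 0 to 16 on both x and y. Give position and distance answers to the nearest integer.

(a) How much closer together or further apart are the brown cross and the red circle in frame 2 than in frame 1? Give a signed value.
-1

Distance in frame 1: 8. Distance in frame 2: 7.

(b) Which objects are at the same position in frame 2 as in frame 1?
the pink square, the orange cross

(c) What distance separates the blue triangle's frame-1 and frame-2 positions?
4

The blue triangle moved from (4, 13) to (3, 9), a distance of √(1² + 4²) ≈ 4.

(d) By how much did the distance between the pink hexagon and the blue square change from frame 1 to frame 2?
-2

Distance in frame 1: 4. Distance in frame 2: 2.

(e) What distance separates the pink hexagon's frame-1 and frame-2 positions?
5

The pink hexagon moved from (15, 5) to (10, 3), a distance of √(5² + 2²) ≈ 5.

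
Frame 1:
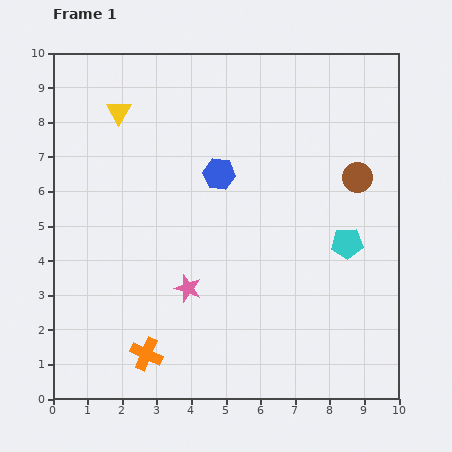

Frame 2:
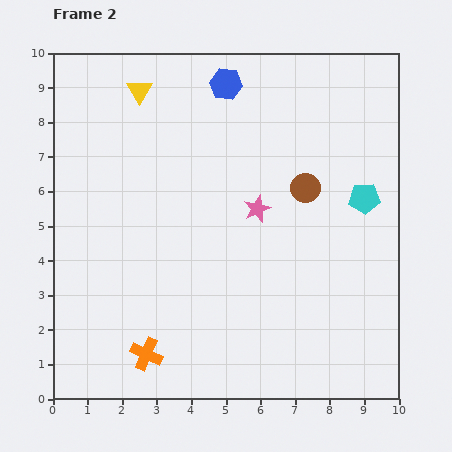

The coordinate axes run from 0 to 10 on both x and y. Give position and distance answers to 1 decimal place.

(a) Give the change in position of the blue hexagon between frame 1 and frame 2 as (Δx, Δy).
(0.2, 2.6)

The blue hexagon was at (4.8, 6.5) in frame 1 and (5.0, 9.1) in frame 2.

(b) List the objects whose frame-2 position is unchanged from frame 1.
the orange cross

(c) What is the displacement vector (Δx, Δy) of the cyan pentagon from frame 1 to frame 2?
(0.5, 1.3)

The cyan pentagon was at (8.5, 4.5) in frame 1 and (9.0, 5.8) in frame 2.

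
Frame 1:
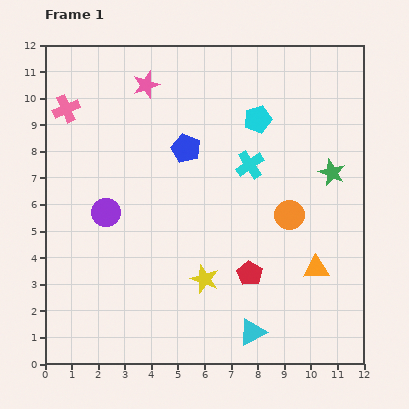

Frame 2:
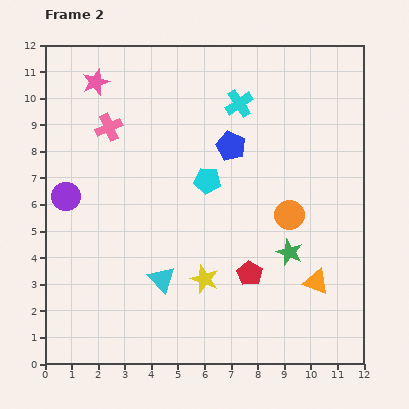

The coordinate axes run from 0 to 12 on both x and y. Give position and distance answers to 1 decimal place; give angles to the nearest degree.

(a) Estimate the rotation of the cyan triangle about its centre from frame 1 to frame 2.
45° counter-clockwise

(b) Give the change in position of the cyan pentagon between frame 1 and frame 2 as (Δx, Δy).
(-1.9, -2.3)

The cyan pentagon was at (8.0, 9.2) in frame 1 and (6.1, 6.9) in frame 2.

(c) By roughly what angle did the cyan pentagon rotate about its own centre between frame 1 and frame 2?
24° clockwise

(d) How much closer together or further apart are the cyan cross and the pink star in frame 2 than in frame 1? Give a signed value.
+0.6

Distance in frame 1: 4.9. Distance in frame 2: 5.5.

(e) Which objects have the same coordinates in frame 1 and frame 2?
the yellow star, the red pentagon, the orange circle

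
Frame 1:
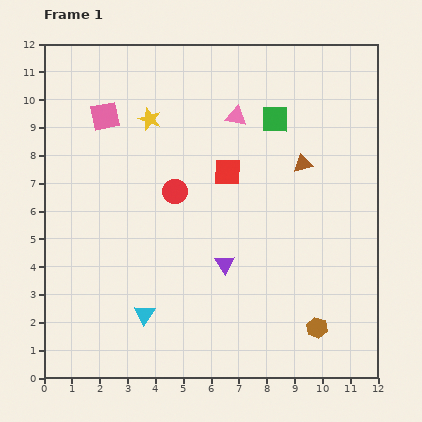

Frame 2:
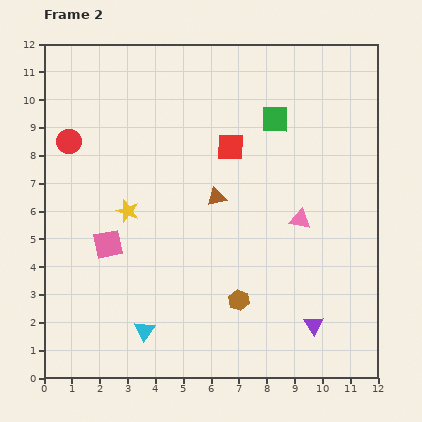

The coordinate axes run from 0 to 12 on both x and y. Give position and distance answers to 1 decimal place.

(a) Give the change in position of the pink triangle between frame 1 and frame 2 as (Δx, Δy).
(2.3, -3.7)

The pink triangle was at (6.9, 9.4) in frame 1 and (9.2, 5.7) in frame 2.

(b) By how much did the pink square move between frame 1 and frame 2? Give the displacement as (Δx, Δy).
(0.1, -4.6)

The pink square was at (2.2, 9.4) in frame 1 and (2.3, 4.8) in frame 2.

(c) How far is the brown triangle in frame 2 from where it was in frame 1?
3.3

The brown triangle moved from (9.3, 7.7) to (6.2, 6.5), a distance of √(3.1² + 1.2²) ≈ 3.3.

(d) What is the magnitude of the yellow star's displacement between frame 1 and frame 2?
3.4

The yellow star moved from (3.8, 9.3) to (3.0, 6.0), a distance of √(0.8² + 3.3²) ≈ 3.4.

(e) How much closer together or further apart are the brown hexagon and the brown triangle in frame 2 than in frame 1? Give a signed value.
-2.1

Distance in frame 1: 5.9. Distance in frame 2: 3.8.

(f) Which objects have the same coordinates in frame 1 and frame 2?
the green square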